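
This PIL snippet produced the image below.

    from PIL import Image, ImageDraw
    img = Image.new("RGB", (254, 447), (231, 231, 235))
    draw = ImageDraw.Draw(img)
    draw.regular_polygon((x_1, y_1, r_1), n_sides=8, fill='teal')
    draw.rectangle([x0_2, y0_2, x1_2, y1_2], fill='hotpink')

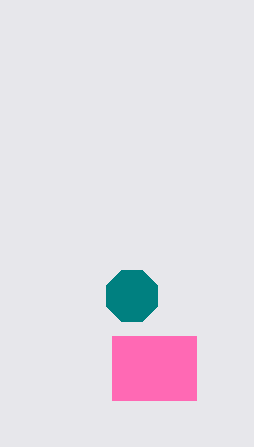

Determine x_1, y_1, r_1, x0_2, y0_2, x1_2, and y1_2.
x_1 = 132; y_1 = 296; r_1 = 28; x0_2 = 112; y0_2 = 336; x1_2 = 196; y1_2 = 400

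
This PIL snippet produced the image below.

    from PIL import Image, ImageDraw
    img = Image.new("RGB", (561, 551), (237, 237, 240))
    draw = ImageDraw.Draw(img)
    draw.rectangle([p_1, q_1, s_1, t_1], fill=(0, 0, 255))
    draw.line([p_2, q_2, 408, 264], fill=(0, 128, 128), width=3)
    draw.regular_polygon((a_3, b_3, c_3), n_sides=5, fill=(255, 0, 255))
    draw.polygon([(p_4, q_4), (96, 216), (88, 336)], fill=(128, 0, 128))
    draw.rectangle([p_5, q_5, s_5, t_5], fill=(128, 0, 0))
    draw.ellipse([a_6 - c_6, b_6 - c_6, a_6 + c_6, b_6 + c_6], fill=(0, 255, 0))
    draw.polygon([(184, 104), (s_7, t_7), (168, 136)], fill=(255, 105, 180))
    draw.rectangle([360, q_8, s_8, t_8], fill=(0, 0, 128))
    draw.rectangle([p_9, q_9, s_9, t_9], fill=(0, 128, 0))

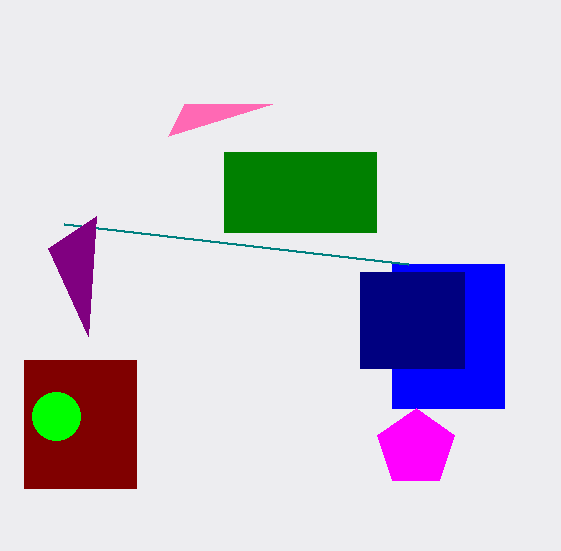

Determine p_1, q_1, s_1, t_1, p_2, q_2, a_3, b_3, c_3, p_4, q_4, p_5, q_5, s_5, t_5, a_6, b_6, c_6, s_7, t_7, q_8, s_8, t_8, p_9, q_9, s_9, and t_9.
p_1 = 392
q_1 = 264
s_1 = 504
t_1 = 408
p_2 = 64
q_2 = 224
a_3 = 416
b_3 = 448
c_3 = 40
p_4 = 48
q_4 = 248
p_5 = 24
q_5 = 360
s_5 = 136
t_5 = 488
a_6 = 56
b_6 = 416
c_6 = 24
s_7 = 272
t_7 = 104
q_8 = 272
s_8 = 464
t_8 = 368
p_9 = 224
q_9 = 152
s_9 = 376
t_9 = 232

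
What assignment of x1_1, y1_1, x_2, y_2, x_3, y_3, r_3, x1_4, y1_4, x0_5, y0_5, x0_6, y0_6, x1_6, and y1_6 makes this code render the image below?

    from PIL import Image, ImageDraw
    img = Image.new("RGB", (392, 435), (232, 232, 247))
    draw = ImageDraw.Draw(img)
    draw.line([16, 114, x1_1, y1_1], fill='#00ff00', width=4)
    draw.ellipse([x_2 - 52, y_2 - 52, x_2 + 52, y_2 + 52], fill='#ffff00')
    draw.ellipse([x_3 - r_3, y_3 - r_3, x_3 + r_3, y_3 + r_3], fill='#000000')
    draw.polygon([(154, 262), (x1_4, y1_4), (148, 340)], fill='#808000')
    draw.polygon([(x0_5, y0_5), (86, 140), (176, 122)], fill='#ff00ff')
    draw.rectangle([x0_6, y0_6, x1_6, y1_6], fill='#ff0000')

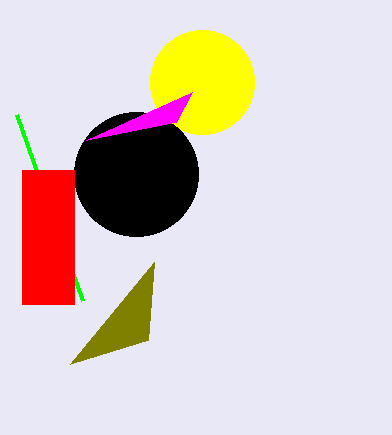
x1_1 = 82, y1_1 = 300, x_2 = 202, y_2 = 82, x_3 = 136, y_3 = 174, r_3 = 62, x1_4 = 70, y1_4 = 364, x0_5 = 192, y0_5 = 92, x0_6 = 22, y0_6 = 170, x1_6 = 74, y1_6 = 304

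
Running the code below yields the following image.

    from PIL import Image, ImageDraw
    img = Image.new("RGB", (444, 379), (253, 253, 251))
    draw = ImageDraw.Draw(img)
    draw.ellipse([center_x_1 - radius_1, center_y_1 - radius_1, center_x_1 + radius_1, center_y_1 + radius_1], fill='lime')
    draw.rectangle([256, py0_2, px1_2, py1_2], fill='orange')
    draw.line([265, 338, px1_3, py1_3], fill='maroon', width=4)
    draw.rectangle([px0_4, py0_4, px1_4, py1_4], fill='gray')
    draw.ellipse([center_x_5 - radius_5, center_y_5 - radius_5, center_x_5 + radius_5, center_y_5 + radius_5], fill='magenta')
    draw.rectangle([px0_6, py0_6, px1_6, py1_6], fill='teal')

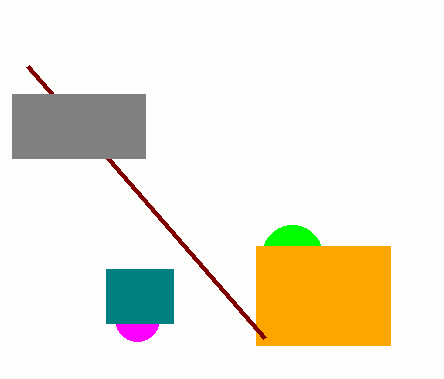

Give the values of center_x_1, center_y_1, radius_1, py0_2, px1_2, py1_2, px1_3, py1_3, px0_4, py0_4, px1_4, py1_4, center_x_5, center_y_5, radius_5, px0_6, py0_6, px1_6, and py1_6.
center_x_1 = 292, center_y_1 = 255, radius_1 = 30, py0_2 = 246, px1_2 = 390, py1_2 = 345, px1_3 = 28, py1_3 = 66, px0_4 = 12, py0_4 = 94, px1_4 = 145, py1_4 = 158, center_x_5 = 137, center_y_5 = 319, radius_5 = 22, px0_6 = 106, py0_6 = 269, px1_6 = 173, py1_6 = 323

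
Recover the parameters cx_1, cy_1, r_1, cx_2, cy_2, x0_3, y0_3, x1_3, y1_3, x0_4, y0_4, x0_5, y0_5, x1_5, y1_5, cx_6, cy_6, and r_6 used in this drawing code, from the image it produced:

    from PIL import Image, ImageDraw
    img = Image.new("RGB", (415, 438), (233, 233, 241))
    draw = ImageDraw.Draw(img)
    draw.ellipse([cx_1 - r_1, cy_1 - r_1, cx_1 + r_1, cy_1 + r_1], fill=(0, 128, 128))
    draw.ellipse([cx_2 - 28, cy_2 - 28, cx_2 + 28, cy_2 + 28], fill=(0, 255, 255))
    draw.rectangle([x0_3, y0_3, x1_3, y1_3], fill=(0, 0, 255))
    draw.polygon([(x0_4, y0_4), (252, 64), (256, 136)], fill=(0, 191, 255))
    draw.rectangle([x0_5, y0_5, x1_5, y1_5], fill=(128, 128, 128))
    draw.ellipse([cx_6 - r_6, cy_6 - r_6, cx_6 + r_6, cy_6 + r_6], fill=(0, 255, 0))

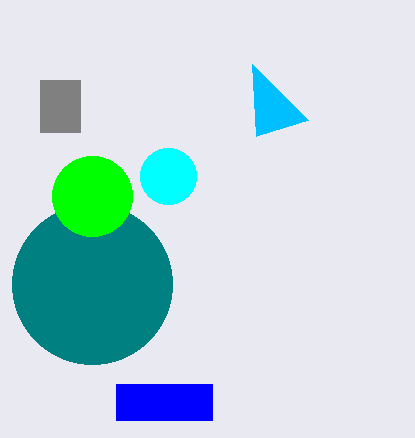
cx_1 = 92; cy_1 = 284; r_1 = 80; cx_2 = 168; cy_2 = 176; x0_3 = 116; y0_3 = 384; x1_3 = 212; y1_3 = 420; x0_4 = 308; y0_4 = 120; x0_5 = 40; y0_5 = 80; x1_5 = 80; y1_5 = 132; cx_6 = 92; cy_6 = 196; r_6 = 40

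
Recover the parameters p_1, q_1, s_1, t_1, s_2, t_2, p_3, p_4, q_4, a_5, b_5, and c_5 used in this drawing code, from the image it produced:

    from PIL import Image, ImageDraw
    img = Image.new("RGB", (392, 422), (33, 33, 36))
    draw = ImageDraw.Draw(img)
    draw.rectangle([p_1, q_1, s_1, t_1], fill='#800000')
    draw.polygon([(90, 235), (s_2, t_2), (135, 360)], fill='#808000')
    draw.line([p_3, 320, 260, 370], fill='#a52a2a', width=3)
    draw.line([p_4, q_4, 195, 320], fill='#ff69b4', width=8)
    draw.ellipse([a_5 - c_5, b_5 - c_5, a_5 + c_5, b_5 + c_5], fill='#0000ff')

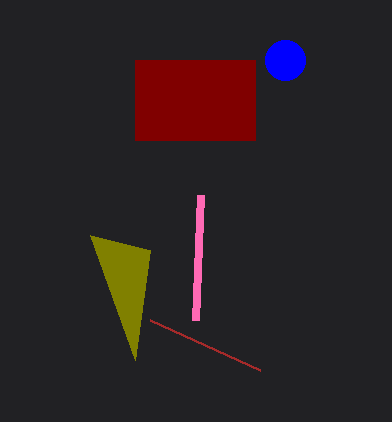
p_1 = 135
q_1 = 60
s_1 = 255
t_1 = 140
s_2 = 150
t_2 = 250
p_3 = 150
p_4 = 200
q_4 = 195
a_5 = 285
b_5 = 60
c_5 = 20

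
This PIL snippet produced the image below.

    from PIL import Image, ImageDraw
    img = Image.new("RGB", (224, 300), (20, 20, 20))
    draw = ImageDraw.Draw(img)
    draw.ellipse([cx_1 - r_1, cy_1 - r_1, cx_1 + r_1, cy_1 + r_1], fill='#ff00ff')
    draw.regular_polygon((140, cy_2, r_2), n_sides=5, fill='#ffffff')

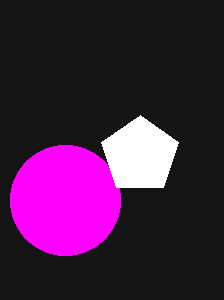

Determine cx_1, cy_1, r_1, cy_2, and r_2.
cx_1 = 65
cy_1 = 200
r_1 = 55
cy_2 = 155
r_2 = 40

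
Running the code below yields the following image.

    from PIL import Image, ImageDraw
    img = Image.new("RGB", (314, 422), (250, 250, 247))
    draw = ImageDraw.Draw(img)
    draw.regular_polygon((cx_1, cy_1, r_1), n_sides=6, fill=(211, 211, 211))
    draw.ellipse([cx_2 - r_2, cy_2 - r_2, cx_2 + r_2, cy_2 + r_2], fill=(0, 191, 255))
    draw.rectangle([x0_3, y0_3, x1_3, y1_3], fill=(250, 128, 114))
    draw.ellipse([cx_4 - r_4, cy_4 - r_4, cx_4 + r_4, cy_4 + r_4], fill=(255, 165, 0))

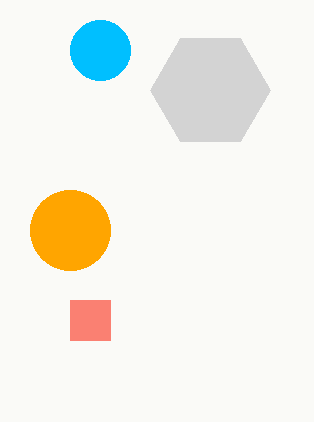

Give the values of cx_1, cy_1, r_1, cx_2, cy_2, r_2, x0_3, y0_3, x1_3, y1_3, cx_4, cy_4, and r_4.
cx_1 = 210; cy_1 = 90; r_1 = 60; cx_2 = 100; cy_2 = 50; r_2 = 30; x0_3 = 70; y0_3 = 300; x1_3 = 110; y1_3 = 340; cx_4 = 70; cy_4 = 230; r_4 = 40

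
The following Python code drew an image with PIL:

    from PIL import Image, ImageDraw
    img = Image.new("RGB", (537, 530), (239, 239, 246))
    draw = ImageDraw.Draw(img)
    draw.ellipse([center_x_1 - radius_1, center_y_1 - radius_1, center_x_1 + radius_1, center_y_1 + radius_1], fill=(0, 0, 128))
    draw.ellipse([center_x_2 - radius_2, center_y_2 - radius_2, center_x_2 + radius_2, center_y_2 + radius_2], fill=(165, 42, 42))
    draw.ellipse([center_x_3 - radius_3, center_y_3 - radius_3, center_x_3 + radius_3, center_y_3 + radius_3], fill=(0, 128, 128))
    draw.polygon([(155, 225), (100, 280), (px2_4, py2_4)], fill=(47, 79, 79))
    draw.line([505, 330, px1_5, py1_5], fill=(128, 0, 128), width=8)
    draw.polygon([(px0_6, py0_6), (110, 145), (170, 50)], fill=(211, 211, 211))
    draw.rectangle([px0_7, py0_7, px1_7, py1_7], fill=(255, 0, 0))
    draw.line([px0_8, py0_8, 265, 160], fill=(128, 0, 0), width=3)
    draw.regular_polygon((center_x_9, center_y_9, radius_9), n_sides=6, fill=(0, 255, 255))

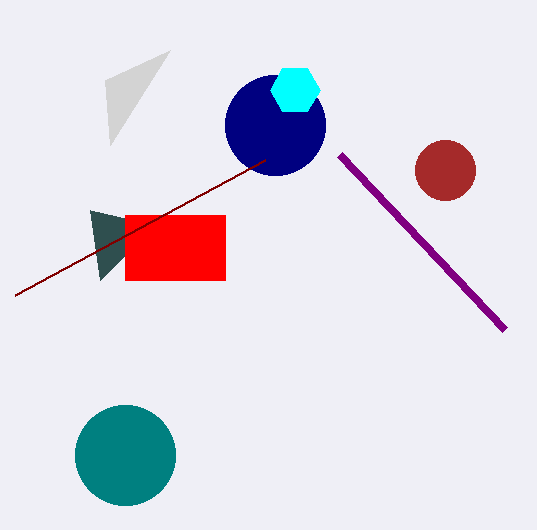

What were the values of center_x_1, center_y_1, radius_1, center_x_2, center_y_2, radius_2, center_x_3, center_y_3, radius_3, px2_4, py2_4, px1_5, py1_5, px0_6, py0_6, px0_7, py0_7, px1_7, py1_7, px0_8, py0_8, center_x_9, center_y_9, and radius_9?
center_x_1 = 275
center_y_1 = 125
radius_1 = 50
center_x_2 = 445
center_y_2 = 170
radius_2 = 30
center_x_3 = 125
center_y_3 = 455
radius_3 = 50
px2_4 = 90
py2_4 = 210
px1_5 = 340
py1_5 = 155
px0_6 = 105
py0_6 = 80
px0_7 = 125
py0_7 = 215
px1_7 = 225
py1_7 = 280
px0_8 = 15
py0_8 = 295
center_x_9 = 295
center_y_9 = 90
radius_9 = 25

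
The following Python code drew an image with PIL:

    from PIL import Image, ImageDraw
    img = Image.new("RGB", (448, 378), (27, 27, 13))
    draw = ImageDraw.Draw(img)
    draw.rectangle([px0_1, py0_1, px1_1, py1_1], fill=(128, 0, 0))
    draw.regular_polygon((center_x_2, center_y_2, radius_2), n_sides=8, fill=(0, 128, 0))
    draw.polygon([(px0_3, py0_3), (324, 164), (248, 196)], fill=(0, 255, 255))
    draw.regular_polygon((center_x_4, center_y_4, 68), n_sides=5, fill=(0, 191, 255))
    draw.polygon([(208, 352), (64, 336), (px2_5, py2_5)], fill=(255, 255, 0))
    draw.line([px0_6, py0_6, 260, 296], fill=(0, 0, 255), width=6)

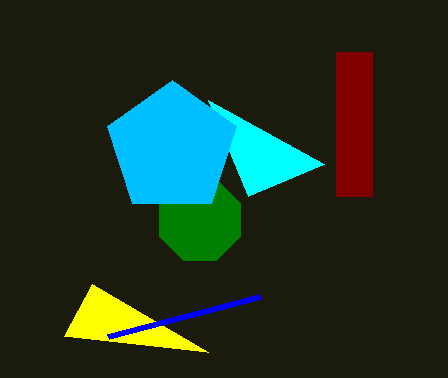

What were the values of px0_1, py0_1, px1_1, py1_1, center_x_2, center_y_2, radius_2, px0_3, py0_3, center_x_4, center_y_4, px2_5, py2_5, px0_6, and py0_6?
px0_1 = 336; py0_1 = 52; px1_1 = 372; py1_1 = 196; center_x_2 = 200; center_y_2 = 220; radius_2 = 44; px0_3 = 208; py0_3 = 100; center_x_4 = 172; center_y_4 = 148; px2_5 = 92; py2_5 = 284; px0_6 = 108; py0_6 = 336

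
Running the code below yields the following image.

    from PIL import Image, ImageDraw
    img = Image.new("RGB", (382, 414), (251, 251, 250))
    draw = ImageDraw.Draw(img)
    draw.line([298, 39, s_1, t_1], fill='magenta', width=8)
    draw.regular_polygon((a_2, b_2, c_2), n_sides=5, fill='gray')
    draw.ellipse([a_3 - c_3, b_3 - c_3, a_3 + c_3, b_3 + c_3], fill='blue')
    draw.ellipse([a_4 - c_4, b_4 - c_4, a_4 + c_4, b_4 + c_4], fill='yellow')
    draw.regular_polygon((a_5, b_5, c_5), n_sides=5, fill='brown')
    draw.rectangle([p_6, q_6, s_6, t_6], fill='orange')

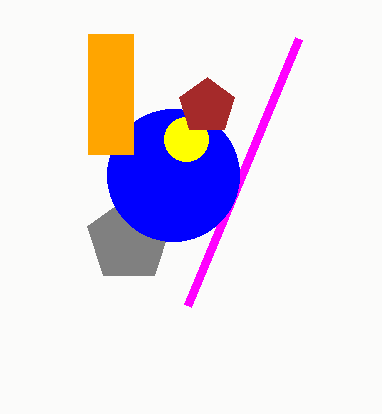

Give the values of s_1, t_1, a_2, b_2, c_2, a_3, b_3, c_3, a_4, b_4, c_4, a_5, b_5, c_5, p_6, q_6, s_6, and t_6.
s_1 = 187; t_1 = 306; a_2 = 129; b_2 = 240; c_2 = 44; a_3 = 173; b_3 = 175; c_3 = 66; a_4 = 186; b_4 = 139; c_4 = 22; a_5 = 207; b_5 = 106; c_5 = 29; p_6 = 88; q_6 = 34; s_6 = 133; t_6 = 154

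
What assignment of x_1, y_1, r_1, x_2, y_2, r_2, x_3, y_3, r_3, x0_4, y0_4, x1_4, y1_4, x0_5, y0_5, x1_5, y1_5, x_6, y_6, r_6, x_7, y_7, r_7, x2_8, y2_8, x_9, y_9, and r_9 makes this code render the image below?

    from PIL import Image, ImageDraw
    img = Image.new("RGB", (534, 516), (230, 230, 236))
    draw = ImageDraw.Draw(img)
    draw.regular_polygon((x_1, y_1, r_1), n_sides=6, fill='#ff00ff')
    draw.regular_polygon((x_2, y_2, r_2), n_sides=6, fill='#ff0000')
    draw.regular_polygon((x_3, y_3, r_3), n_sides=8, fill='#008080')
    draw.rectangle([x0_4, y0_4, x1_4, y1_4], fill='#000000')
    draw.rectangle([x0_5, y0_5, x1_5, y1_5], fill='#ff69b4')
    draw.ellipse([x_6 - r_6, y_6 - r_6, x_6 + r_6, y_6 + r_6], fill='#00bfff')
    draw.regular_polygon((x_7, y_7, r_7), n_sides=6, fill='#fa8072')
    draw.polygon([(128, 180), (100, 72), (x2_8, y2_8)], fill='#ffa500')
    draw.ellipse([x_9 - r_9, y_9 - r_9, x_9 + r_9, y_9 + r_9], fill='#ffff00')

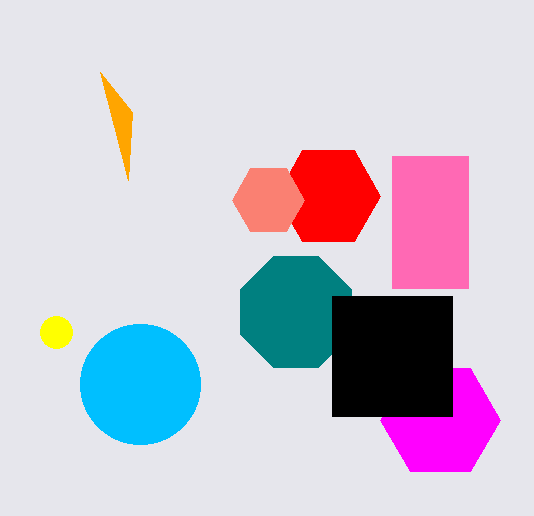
x_1 = 440; y_1 = 420; r_1 = 60; x_2 = 328; y_2 = 196; r_2 = 52; x_3 = 296; y_3 = 312; r_3 = 60; x0_4 = 332; y0_4 = 296; x1_4 = 452; y1_4 = 416; x0_5 = 392; y0_5 = 156; x1_5 = 468; y1_5 = 288; x_6 = 140; y_6 = 384; r_6 = 60; x_7 = 268; y_7 = 200; r_7 = 36; x2_8 = 132; y2_8 = 112; x_9 = 56; y_9 = 332; r_9 = 16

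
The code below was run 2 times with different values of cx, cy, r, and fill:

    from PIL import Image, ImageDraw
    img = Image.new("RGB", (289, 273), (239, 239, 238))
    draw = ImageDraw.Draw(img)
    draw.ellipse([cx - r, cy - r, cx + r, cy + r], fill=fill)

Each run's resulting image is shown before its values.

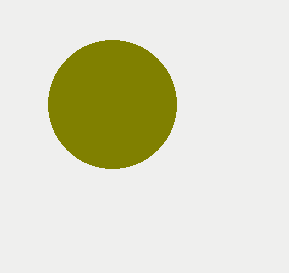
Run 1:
cx = 112, cy = 104, r = 64, fill = 'olive'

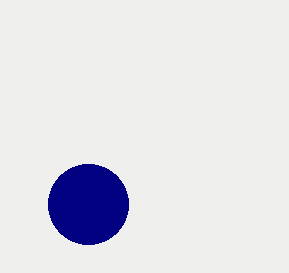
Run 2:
cx = 88, cy = 204, r = 40, fill = 'navy'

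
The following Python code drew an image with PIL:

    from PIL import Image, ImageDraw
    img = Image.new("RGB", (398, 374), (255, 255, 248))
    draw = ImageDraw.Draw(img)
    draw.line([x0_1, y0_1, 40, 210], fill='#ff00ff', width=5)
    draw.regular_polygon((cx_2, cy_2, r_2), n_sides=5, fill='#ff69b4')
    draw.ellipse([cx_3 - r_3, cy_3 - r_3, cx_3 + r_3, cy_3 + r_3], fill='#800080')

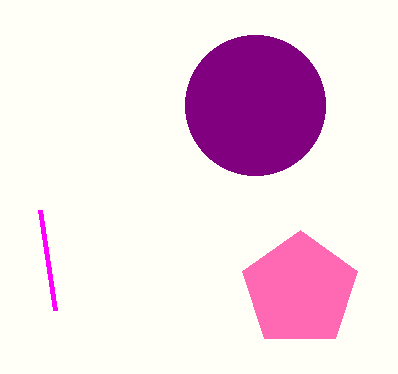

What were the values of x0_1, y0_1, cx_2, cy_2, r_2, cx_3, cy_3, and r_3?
x0_1 = 55, y0_1 = 310, cx_2 = 300, cy_2 = 290, r_2 = 60, cx_3 = 255, cy_3 = 105, r_3 = 70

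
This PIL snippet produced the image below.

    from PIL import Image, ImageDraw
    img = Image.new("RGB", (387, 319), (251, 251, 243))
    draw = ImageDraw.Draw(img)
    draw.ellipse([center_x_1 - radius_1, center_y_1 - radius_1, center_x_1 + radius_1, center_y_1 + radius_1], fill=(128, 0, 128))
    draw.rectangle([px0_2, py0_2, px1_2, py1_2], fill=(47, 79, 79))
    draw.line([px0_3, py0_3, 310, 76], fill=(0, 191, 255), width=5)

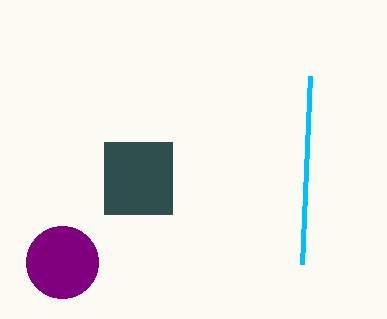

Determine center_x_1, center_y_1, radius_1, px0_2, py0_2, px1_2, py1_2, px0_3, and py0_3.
center_x_1 = 62; center_y_1 = 262; radius_1 = 36; px0_2 = 104; py0_2 = 142; px1_2 = 172; py1_2 = 214; px0_3 = 302; py0_3 = 264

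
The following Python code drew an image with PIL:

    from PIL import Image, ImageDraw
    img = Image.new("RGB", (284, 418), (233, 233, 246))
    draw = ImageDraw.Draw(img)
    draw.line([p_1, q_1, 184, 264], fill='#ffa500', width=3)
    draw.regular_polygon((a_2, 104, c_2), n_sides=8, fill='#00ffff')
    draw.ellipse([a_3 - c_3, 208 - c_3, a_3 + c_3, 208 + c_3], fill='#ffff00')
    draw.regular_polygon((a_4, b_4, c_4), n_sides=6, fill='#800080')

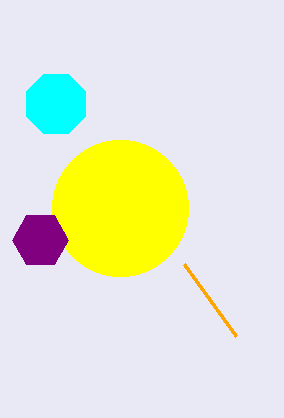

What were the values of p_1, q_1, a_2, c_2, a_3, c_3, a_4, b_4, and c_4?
p_1 = 236; q_1 = 336; a_2 = 56; c_2 = 32; a_3 = 120; c_3 = 68; a_4 = 40; b_4 = 240; c_4 = 28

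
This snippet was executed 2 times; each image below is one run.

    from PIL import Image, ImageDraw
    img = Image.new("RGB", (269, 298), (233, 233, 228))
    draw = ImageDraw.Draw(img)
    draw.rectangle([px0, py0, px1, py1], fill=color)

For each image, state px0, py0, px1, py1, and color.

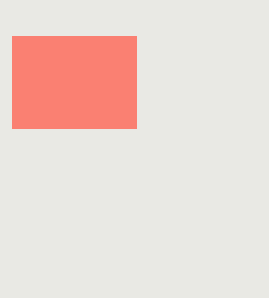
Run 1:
px0 = 12; py0 = 36; px1 = 136; py1 = 128; color = 'salmon'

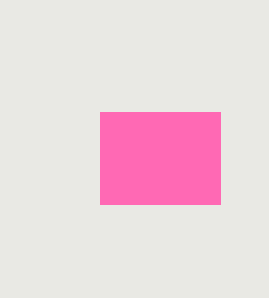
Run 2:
px0 = 100; py0 = 112; px1 = 220; py1 = 204; color = 'hotpink'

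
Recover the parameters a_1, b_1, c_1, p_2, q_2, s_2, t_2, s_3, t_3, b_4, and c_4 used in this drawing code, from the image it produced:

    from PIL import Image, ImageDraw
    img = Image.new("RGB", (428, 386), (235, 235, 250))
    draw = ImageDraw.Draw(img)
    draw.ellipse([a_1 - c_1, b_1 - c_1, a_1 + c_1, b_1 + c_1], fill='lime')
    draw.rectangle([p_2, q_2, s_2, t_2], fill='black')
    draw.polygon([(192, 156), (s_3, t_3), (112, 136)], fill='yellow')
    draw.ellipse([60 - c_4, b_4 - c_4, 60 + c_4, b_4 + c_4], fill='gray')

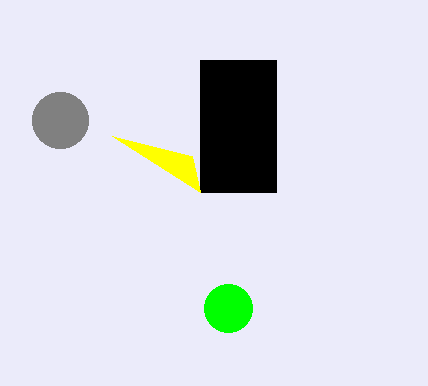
a_1 = 228; b_1 = 308; c_1 = 24; p_2 = 200; q_2 = 60; s_2 = 276; t_2 = 192; s_3 = 200; t_3 = 192; b_4 = 120; c_4 = 28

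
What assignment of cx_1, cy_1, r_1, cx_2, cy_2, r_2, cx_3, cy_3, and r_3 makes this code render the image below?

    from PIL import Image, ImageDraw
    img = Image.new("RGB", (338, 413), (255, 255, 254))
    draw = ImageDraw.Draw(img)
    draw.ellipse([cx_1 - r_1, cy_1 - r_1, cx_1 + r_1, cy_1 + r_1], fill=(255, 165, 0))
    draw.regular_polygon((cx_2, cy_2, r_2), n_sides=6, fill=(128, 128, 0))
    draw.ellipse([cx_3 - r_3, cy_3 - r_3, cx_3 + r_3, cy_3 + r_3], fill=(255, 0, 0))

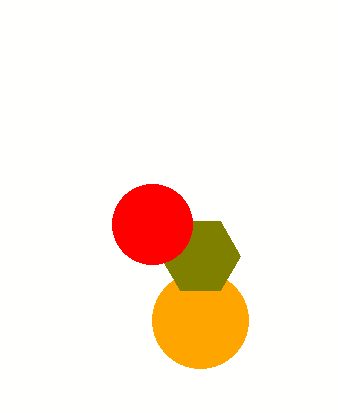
cx_1 = 200; cy_1 = 320; r_1 = 48; cx_2 = 200; cy_2 = 256; r_2 = 40; cx_3 = 152; cy_3 = 224; r_3 = 40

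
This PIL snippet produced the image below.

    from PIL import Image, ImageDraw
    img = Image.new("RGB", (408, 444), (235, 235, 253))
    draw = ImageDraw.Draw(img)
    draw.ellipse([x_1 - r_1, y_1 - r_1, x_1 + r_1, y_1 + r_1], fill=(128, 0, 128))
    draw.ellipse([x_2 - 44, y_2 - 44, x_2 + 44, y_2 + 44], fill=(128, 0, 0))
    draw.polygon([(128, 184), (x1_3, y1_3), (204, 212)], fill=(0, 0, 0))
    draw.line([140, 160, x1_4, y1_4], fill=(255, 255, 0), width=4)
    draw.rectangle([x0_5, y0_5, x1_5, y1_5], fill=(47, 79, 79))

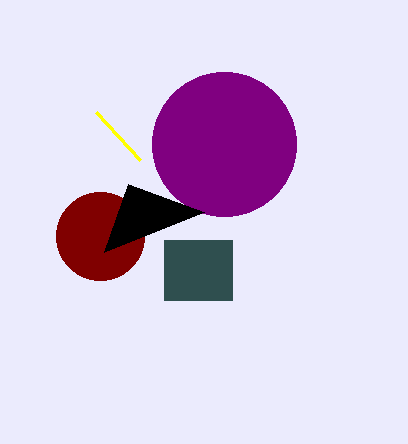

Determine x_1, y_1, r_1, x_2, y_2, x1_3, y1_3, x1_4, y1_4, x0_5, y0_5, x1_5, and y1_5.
x_1 = 224, y_1 = 144, r_1 = 72, x_2 = 100, y_2 = 236, x1_3 = 104, y1_3 = 252, x1_4 = 96, y1_4 = 112, x0_5 = 164, y0_5 = 240, x1_5 = 232, y1_5 = 300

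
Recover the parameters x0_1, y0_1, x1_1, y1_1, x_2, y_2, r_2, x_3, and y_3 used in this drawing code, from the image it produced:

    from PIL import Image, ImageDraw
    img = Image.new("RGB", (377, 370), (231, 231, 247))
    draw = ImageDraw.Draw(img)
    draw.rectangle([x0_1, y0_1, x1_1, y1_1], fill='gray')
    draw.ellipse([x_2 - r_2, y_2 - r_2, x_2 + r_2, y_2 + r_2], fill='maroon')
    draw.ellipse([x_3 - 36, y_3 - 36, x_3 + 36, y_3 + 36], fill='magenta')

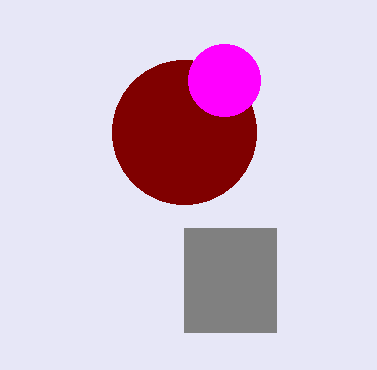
x0_1 = 184, y0_1 = 228, x1_1 = 276, y1_1 = 332, x_2 = 184, y_2 = 132, r_2 = 72, x_3 = 224, y_3 = 80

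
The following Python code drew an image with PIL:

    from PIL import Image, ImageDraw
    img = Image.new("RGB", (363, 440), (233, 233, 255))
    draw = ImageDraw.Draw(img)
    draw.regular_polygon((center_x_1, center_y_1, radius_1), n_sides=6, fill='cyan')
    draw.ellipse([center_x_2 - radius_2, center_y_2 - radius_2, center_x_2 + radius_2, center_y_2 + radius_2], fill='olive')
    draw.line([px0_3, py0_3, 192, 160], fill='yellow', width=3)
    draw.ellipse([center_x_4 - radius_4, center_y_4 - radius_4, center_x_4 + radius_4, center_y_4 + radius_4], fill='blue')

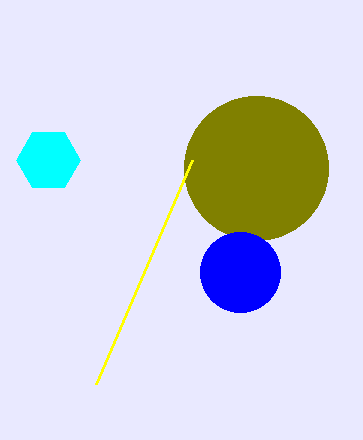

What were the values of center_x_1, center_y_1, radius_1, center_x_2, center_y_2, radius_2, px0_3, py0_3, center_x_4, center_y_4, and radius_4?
center_x_1 = 48, center_y_1 = 160, radius_1 = 32, center_x_2 = 256, center_y_2 = 168, radius_2 = 72, px0_3 = 96, py0_3 = 384, center_x_4 = 240, center_y_4 = 272, radius_4 = 40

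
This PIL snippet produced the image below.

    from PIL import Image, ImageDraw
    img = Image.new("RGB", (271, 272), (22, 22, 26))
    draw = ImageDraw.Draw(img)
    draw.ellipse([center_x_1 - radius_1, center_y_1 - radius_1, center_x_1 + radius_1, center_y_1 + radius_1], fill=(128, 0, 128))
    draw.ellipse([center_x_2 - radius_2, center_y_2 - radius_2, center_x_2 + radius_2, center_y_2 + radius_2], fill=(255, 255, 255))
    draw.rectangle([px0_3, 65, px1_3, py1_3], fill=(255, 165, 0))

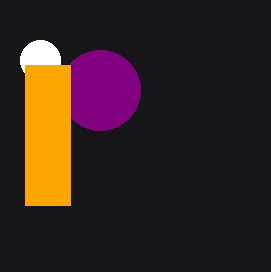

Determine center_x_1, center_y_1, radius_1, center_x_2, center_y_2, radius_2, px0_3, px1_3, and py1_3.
center_x_1 = 100; center_y_1 = 90; radius_1 = 40; center_x_2 = 40; center_y_2 = 60; radius_2 = 20; px0_3 = 25; px1_3 = 70; py1_3 = 205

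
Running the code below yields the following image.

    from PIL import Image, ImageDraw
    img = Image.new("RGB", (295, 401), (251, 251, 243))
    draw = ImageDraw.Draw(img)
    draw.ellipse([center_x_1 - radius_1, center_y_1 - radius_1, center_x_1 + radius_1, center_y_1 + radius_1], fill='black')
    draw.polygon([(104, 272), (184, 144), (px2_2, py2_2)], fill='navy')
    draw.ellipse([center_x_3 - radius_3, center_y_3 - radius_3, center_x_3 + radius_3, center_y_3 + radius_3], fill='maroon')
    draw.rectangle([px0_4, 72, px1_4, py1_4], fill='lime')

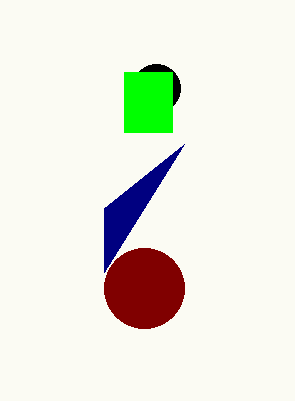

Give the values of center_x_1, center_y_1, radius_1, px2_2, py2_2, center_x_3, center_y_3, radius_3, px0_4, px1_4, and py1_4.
center_x_1 = 156; center_y_1 = 88; radius_1 = 24; px2_2 = 104; py2_2 = 208; center_x_3 = 144; center_y_3 = 288; radius_3 = 40; px0_4 = 124; px1_4 = 172; py1_4 = 132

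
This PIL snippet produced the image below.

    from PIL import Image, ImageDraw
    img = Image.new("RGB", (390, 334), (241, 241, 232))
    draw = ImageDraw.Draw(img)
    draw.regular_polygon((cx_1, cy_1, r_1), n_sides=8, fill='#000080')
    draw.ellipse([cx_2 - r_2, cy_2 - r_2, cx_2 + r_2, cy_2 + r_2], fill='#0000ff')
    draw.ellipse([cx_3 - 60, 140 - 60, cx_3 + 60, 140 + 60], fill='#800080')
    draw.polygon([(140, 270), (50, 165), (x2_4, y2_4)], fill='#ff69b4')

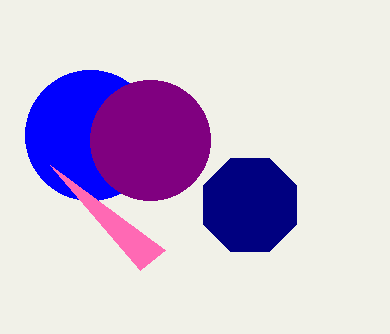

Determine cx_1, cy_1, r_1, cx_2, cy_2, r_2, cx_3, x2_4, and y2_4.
cx_1 = 250, cy_1 = 205, r_1 = 50, cx_2 = 90, cy_2 = 135, r_2 = 65, cx_3 = 150, x2_4 = 165, y2_4 = 250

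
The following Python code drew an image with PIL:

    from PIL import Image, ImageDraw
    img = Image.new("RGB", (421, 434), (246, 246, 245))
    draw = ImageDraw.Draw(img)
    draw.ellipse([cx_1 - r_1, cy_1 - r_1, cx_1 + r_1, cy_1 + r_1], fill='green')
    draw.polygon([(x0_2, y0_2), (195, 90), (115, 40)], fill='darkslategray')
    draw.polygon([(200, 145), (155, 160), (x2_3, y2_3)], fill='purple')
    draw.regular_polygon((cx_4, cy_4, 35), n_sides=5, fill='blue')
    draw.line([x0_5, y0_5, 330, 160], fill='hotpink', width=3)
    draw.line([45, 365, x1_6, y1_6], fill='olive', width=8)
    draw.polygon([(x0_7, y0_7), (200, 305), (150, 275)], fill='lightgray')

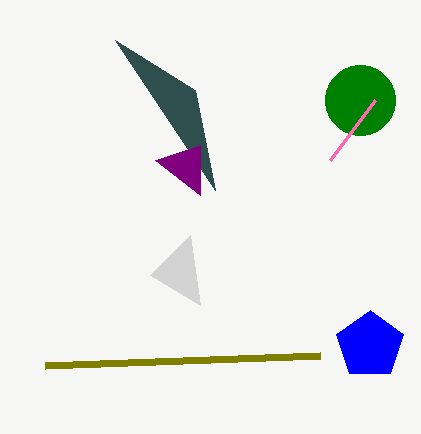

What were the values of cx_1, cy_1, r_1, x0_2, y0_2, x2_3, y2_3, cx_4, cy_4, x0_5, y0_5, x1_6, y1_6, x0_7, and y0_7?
cx_1 = 360; cy_1 = 100; r_1 = 35; x0_2 = 215; y0_2 = 190; x2_3 = 200; y2_3 = 195; cx_4 = 370; cy_4 = 345; x0_5 = 375; y0_5 = 100; x1_6 = 320; y1_6 = 355; x0_7 = 190; y0_7 = 235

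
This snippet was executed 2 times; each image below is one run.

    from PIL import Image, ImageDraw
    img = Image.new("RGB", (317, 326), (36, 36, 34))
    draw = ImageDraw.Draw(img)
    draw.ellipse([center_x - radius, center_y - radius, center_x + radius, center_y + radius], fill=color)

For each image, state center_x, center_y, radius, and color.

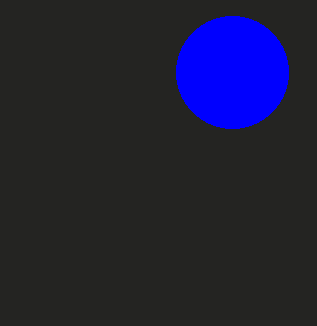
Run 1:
center_x = 232, center_y = 72, radius = 56, color = 'blue'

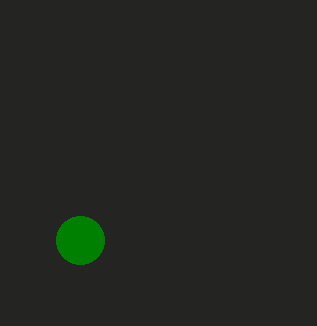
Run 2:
center_x = 80; center_y = 240; radius = 24; color = 'green'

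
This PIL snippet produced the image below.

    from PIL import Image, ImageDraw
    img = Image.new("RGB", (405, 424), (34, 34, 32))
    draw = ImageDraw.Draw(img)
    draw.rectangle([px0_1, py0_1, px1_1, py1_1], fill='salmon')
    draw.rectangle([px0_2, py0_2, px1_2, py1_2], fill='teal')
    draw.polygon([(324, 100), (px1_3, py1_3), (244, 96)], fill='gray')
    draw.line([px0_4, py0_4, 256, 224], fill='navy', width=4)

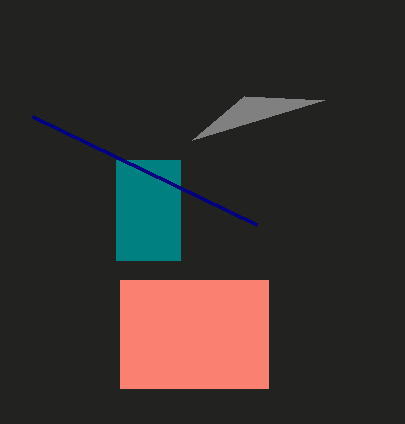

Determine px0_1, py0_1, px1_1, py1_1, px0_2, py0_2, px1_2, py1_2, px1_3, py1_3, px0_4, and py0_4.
px0_1 = 120
py0_1 = 280
px1_1 = 268
py1_1 = 388
px0_2 = 116
py0_2 = 160
px1_2 = 180
py1_2 = 260
px1_3 = 192
py1_3 = 140
px0_4 = 32
py0_4 = 116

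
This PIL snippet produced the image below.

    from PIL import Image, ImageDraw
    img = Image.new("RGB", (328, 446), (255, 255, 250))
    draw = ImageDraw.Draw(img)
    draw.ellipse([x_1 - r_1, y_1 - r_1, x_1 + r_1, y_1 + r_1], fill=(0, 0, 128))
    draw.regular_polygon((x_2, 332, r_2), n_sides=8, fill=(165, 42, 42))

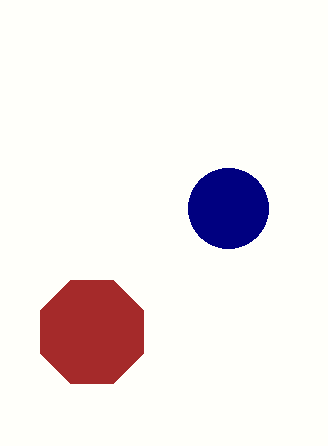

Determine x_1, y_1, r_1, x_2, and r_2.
x_1 = 228, y_1 = 208, r_1 = 40, x_2 = 92, r_2 = 56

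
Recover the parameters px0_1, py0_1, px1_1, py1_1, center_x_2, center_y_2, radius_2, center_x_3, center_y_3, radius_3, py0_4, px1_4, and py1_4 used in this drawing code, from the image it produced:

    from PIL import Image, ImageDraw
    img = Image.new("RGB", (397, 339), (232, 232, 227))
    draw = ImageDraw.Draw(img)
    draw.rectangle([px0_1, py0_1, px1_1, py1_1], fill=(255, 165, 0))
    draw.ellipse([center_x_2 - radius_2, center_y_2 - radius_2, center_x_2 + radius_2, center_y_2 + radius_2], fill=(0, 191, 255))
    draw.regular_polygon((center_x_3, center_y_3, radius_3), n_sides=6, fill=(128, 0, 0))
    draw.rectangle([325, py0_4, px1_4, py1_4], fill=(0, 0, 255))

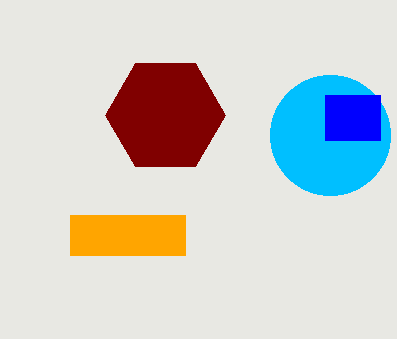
px0_1 = 70, py0_1 = 215, px1_1 = 185, py1_1 = 255, center_x_2 = 330, center_y_2 = 135, radius_2 = 60, center_x_3 = 165, center_y_3 = 115, radius_3 = 60, py0_4 = 95, px1_4 = 380, py1_4 = 140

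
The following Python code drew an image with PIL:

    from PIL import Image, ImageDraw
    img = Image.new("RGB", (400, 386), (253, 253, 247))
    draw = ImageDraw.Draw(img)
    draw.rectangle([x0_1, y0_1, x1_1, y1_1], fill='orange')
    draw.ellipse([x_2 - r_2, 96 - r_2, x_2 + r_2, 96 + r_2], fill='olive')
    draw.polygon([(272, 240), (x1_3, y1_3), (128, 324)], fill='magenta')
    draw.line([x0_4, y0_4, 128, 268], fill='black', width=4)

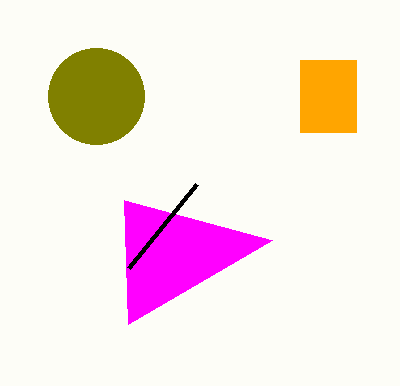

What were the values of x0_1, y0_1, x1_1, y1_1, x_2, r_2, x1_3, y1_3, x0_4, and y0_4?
x0_1 = 300, y0_1 = 60, x1_1 = 356, y1_1 = 132, x_2 = 96, r_2 = 48, x1_3 = 124, y1_3 = 200, x0_4 = 196, y0_4 = 184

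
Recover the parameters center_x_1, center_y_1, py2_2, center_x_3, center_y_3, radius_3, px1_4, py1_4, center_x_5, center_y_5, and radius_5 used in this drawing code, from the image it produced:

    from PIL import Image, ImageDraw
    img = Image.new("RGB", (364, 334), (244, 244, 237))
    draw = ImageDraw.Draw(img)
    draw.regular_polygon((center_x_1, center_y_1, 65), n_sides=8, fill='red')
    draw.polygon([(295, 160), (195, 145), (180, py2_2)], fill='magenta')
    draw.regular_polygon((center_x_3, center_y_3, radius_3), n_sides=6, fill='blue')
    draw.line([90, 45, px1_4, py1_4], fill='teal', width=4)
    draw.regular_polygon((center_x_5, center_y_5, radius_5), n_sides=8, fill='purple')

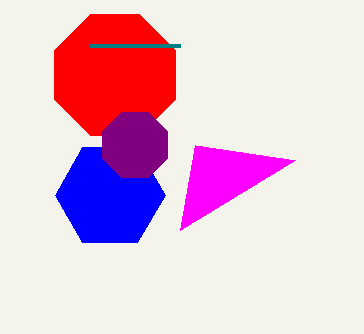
center_x_1 = 115
center_y_1 = 75
py2_2 = 230
center_x_3 = 110
center_y_3 = 195
radius_3 = 55
px1_4 = 180
py1_4 = 45
center_x_5 = 135
center_y_5 = 145
radius_5 = 35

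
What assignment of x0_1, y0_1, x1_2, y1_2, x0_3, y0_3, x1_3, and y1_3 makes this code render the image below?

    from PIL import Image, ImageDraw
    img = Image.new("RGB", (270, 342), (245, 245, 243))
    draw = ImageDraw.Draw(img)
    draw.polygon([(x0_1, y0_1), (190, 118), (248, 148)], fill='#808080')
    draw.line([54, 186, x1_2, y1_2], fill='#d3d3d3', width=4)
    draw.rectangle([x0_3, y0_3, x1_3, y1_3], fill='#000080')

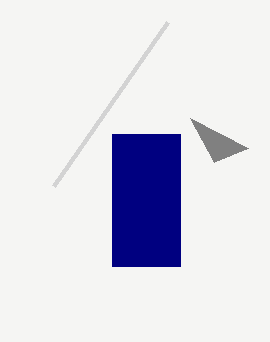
x0_1 = 214; y0_1 = 162; x1_2 = 168; y1_2 = 22; x0_3 = 112; y0_3 = 134; x1_3 = 180; y1_3 = 266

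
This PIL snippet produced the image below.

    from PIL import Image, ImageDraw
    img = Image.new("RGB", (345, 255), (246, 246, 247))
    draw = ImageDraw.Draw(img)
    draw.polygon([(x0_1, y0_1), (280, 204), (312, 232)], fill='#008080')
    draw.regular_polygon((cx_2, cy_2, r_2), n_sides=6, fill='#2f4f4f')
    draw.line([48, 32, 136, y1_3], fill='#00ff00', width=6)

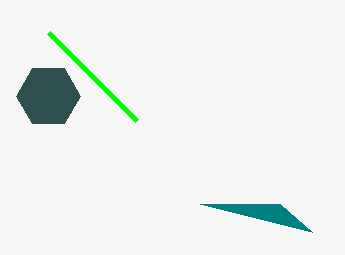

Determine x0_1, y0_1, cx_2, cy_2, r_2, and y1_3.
x0_1 = 200, y0_1 = 204, cx_2 = 48, cy_2 = 96, r_2 = 32, y1_3 = 120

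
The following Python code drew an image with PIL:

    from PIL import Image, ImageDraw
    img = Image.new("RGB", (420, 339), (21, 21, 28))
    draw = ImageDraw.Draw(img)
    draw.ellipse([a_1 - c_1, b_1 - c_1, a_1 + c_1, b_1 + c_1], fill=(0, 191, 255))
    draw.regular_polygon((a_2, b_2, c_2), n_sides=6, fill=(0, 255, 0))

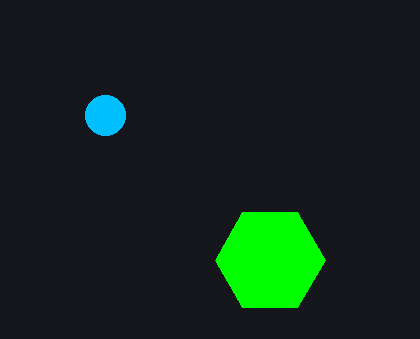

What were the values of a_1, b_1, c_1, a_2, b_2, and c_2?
a_1 = 105
b_1 = 115
c_1 = 20
a_2 = 270
b_2 = 260
c_2 = 55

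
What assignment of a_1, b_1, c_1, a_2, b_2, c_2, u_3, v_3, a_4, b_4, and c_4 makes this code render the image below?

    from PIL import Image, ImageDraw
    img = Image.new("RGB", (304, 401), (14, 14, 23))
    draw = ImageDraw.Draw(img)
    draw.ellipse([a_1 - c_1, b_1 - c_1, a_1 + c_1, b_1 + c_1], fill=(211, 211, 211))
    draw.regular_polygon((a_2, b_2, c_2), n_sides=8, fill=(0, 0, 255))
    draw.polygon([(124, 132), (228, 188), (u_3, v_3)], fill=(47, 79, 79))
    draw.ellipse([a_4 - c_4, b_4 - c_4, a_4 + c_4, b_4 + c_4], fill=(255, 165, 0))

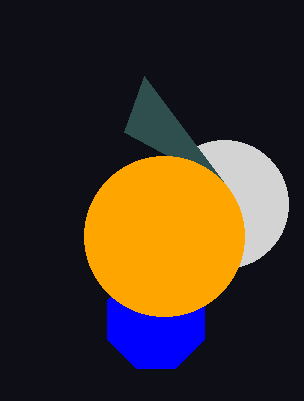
a_1 = 224; b_1 = 204; c_1 = 64; a_2 = 156; b_2 = 320; c_2 = 52; u_3 = 144; v_3 = 76; a_4 = 164; b_4 = 236; c_4 = 80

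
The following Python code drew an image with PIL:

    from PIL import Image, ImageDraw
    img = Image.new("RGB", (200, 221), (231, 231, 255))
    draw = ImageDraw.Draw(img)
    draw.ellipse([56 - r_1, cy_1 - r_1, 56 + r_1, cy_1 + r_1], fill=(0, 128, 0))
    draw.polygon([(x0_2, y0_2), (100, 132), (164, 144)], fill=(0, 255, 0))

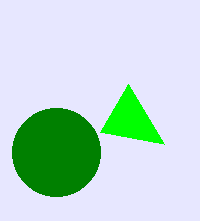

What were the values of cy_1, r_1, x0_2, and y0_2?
cy_1 = 152, r_1 = 44, x0_2 = 128, y0_2 = 84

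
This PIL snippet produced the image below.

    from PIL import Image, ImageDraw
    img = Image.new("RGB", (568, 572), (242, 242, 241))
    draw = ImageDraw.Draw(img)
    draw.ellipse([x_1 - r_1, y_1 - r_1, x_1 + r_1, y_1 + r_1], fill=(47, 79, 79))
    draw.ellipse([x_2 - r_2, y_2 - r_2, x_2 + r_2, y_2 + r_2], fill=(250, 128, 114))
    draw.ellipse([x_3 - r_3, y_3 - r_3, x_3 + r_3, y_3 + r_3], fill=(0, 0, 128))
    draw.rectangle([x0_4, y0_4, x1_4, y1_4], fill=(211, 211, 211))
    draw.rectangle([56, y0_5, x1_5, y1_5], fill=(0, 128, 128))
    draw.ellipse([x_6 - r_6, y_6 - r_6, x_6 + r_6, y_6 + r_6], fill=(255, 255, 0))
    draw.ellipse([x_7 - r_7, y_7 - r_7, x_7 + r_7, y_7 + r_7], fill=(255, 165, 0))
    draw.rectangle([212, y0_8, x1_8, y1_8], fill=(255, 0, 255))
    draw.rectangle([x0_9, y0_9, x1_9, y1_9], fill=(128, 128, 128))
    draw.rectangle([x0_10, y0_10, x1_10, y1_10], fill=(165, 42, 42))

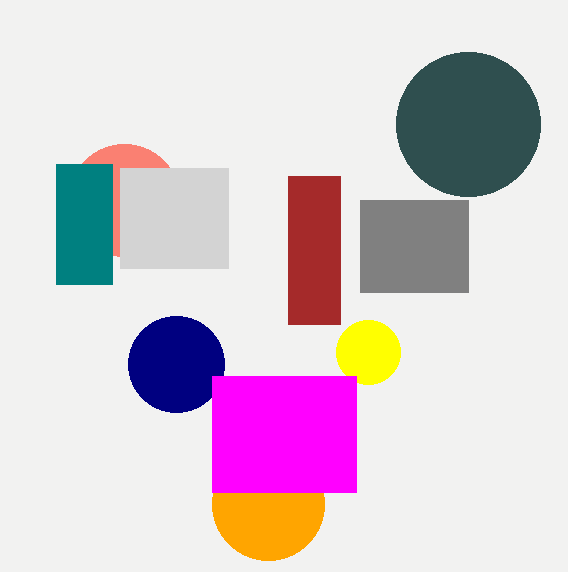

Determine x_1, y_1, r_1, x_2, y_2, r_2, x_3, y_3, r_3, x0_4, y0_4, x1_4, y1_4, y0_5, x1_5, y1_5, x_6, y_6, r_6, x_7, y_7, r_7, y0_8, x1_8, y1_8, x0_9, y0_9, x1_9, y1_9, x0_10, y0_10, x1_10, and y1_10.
x_1 = 468, y_1 = 124, r_1 = 72, x_2 = 124, y_2 = 200, r_2 = 56, x_3 = 176, y_3 = 364, r_3 = 48, x0_4 = 120, y0_4 = 168, x1_4 = 228, y1_4 = 268, y0_5 = 164, x1_5 = 112, y1_5 = 284, x_6 = 368, y_6 = 352, r_6 = 32, x_7 = 268, y_7 = 504, r_7 = 56, y0_8 = 376, x1_8 = 356, y1_8 = 492, x0_9 = 360, y0_9 = 200, x1_9 = 468, y1_9 = 292, x0_10 = 288, y0_10 = 176, x1_10 = 340, y1_10 = 324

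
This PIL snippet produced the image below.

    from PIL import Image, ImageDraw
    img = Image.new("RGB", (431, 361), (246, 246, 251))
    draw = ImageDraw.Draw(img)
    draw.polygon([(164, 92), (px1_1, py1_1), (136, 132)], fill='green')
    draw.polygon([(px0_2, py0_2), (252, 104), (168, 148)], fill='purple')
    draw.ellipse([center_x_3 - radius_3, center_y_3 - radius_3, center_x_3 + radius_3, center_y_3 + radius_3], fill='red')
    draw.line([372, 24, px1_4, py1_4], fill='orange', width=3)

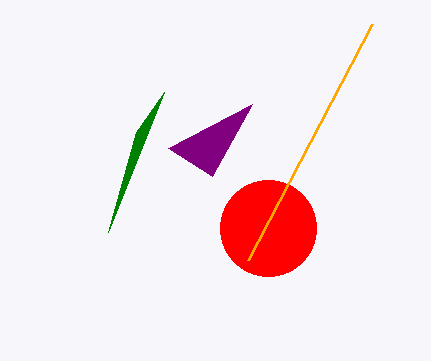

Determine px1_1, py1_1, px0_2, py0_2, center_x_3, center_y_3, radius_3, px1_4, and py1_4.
px1_1 = 108; py1_1 = 232; px0_2 = 212; py0_2 = 176; center_x_3 = 268; center_y_3 = 228; radius_3 = 48; px1_4 = 248; py1_4 = 260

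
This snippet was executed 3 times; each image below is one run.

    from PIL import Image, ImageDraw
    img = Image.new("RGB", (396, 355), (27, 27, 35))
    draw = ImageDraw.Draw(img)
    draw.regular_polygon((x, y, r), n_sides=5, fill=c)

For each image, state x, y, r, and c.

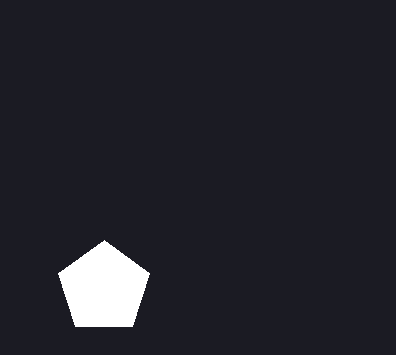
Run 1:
x = 104, y = 288, r = 48, c = 'white'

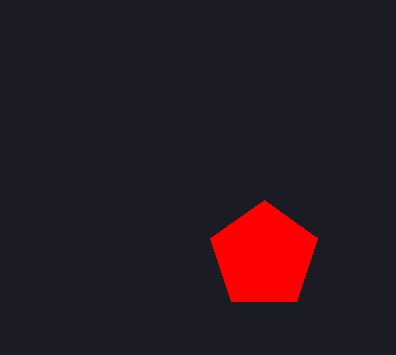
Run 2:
x = 264
y = 256
r = 56
c = 'red'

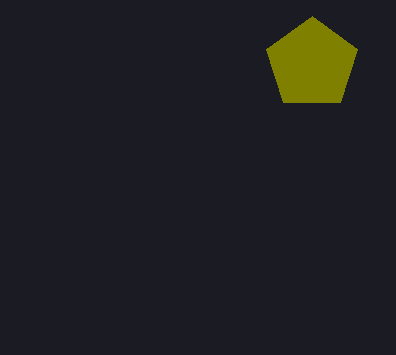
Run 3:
x = 312; y = 64; r = 48; c = 'olive'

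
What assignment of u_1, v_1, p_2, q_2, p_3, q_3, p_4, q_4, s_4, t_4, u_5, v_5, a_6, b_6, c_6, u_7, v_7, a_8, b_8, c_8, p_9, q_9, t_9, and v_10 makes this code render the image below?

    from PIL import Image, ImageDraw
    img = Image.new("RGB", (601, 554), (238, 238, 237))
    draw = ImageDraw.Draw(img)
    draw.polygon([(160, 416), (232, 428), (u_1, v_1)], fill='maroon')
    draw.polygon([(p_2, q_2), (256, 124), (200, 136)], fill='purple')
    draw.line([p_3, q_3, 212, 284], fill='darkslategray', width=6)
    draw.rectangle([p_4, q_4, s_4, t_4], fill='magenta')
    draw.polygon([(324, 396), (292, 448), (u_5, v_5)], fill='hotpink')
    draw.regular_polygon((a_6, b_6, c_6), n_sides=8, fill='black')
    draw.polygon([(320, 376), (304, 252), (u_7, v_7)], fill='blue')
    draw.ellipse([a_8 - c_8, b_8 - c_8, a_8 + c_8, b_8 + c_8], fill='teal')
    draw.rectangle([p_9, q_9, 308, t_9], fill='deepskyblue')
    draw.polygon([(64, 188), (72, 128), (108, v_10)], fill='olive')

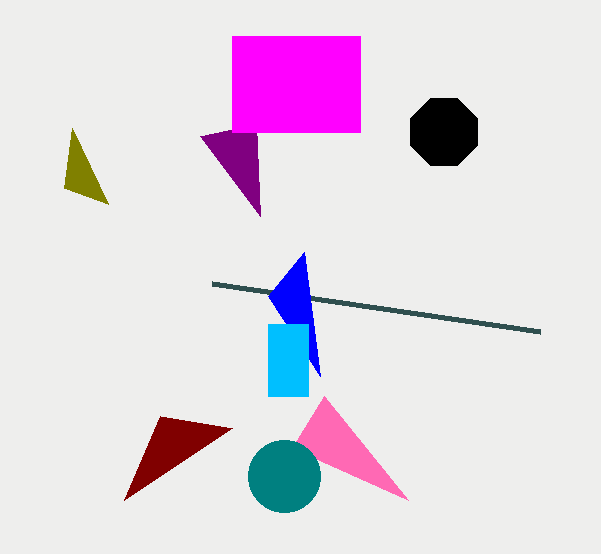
u_1 = 124; v_1 = 500; p_2 = 260; q_2 = 216; p_3 = 540; q_3 = 332; p_4 = 232; q_4 = 36; s_4 = 360; t_4 = 132; u_5 = 408; v_5 = 500; a_6 = 444; b_6 = 132; c_6 = 36; u_7 = 268; v_7 = 296; a_8 = 284; b_8 = 476; c_8 = 36; p_9 = 268; q_9 = 324; t_9 = 396; v_10 = 204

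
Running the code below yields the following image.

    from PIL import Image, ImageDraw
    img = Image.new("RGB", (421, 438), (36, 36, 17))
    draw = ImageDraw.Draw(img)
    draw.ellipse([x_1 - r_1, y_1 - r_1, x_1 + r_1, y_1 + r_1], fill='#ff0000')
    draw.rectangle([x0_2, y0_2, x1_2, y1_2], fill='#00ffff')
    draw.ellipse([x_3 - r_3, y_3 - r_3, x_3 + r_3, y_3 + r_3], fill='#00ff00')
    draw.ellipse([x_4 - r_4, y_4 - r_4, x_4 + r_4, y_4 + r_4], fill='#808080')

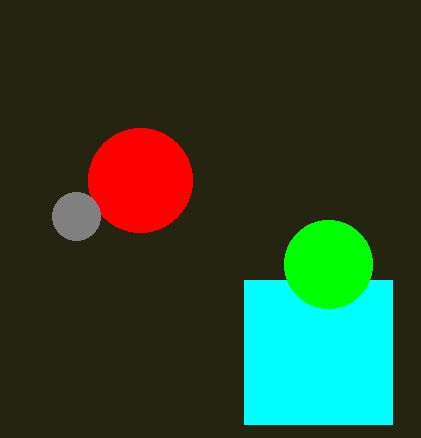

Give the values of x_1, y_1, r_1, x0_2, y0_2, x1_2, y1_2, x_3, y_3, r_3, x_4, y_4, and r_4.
x_1 = 140, y_1 = 180, r_1 = 52, x0_2 = 244, y0_2 = 280, x1_2 = 392, y1_2 = 424, x_3 = 328, y_3 = 264, r_3 = 44, x_4 = 76, y_4 = 216, r_4 = 24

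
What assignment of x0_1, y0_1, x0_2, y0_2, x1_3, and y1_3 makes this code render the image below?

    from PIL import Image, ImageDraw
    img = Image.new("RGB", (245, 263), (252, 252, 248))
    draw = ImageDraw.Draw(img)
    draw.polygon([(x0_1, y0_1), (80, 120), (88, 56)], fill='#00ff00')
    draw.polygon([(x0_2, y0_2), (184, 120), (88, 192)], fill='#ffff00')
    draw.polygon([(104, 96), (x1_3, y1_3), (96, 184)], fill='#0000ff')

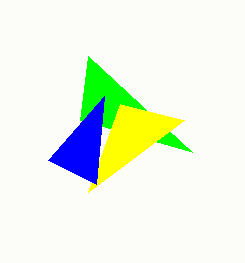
x0_1 = 192, y0_1 = 152, x0_2 = 120, y0_2 = 104, x1_3 = 48, y1_3 = 160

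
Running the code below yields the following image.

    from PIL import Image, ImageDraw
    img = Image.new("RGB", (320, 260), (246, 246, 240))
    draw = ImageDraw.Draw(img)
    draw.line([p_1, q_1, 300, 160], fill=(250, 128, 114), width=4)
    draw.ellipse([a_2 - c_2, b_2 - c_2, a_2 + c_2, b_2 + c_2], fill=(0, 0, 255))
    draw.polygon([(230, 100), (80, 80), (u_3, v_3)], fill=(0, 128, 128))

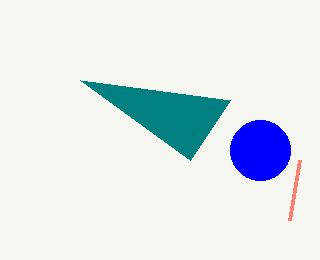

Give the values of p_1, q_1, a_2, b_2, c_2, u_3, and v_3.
p_1 = 290, q_1 = 220, a_2 = 260, b_2 = 150, c_2 = 30, u_3 = 190, v_3 = 160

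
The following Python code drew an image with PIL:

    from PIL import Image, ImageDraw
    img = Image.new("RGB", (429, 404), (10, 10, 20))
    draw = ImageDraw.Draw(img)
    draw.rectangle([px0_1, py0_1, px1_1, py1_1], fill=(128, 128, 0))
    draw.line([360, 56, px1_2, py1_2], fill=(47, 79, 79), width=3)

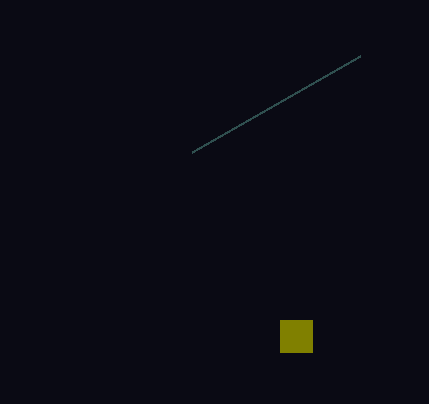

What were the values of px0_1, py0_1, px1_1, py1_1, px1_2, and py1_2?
px0_1 = 280; py0_1 = 320; px1_1 = 312; py1_1 = 352; px1_2 = 192; py1_2 = 152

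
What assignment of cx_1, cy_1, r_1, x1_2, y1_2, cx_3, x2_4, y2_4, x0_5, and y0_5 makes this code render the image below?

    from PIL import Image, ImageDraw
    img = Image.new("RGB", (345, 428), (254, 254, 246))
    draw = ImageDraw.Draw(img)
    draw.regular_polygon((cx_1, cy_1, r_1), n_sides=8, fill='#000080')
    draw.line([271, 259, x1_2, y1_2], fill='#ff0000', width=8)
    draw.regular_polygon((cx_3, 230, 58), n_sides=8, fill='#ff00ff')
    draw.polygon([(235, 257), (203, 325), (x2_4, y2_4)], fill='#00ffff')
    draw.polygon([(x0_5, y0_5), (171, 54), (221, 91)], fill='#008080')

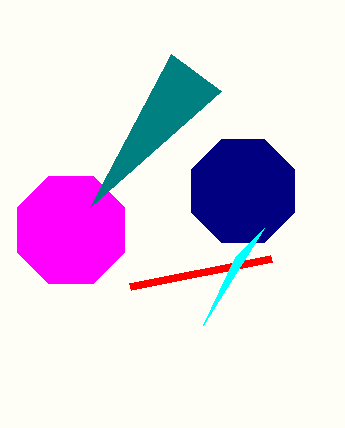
cx_1 = 243; cy_1 = 191; r_1 = 56; x1_2 = 130; y1_2 = 287; cx_3 = 71; x2_4 = 264; y2_4 = 228; x0_5 = 90; y0_5 = 207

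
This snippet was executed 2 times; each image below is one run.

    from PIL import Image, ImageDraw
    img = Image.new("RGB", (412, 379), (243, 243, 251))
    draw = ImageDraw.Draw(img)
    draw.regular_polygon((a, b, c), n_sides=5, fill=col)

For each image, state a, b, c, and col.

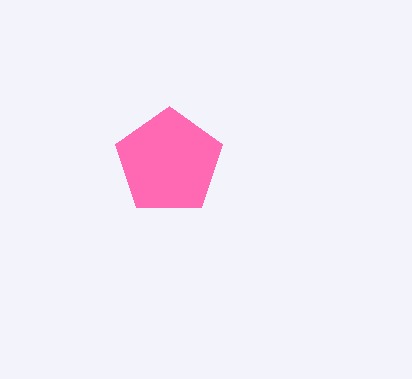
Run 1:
a = 169; b = 162; c = 56; col = 'hotpink'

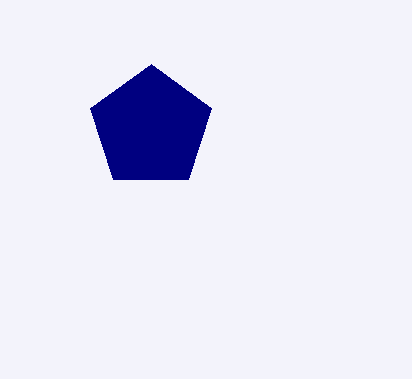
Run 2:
a = 151, b = 128, c = 64, col = 'navy'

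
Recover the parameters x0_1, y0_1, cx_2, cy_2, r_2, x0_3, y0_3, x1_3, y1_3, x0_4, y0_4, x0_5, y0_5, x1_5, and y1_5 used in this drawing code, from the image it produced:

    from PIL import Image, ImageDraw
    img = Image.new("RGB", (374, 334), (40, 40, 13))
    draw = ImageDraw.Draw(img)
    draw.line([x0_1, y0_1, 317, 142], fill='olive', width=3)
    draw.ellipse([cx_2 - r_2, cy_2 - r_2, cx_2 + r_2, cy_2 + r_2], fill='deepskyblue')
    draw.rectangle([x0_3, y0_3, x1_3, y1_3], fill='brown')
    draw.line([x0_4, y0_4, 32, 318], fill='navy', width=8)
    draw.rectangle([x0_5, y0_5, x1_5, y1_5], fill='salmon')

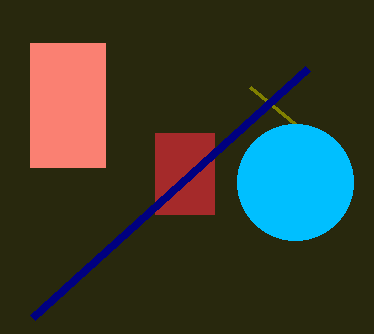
x0_1 = 250
y0_1 = 87
cx_2 = 295
cy_2 = 182
r_2 = 58
x0_3 = 155
y0_3 = 133
x1_3 = 214
y1_3 = 214
x0_4 = 307
y0_4 = 69
x0_5 = 30
y0_5 = 43
x1_5 = 105
y1_5 = 167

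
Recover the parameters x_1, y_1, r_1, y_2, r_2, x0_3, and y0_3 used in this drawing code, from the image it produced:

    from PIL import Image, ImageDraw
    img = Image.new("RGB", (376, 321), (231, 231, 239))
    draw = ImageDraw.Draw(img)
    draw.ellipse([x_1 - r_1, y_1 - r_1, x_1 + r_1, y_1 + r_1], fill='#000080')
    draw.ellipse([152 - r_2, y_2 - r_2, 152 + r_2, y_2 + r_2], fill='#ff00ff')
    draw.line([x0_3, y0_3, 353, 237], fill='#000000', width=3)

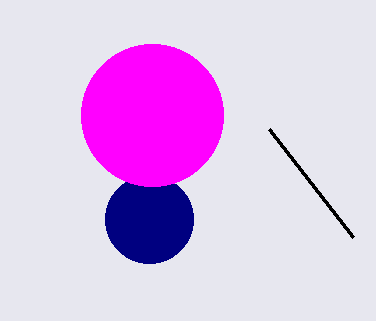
x_1 = 149
y_1 = 219
r_1 = 44
y_2 = 115
r_2 = 71
x0_3 = 269
y0_3 = 129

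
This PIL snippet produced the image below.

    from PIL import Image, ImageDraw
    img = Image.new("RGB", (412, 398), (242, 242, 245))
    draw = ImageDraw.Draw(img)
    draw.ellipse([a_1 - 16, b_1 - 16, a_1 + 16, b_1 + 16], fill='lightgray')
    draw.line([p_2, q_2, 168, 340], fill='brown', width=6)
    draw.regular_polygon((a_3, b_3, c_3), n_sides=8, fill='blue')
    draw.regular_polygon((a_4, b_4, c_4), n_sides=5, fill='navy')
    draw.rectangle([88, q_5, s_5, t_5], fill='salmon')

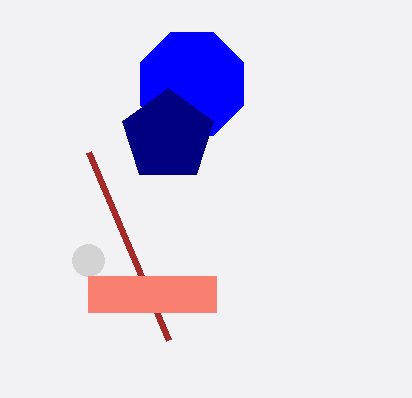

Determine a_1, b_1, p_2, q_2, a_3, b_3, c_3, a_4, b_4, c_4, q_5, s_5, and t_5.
a_1 = 88; b_1 = 260; p_2 = 88; q_2 = 152; a_3 = 192; b_3 = 84; c_3 = 56; a_4 = 168; b_4 = 136; c_4 = 48; q_5 = 276; s_5 = 216; t_5 = 312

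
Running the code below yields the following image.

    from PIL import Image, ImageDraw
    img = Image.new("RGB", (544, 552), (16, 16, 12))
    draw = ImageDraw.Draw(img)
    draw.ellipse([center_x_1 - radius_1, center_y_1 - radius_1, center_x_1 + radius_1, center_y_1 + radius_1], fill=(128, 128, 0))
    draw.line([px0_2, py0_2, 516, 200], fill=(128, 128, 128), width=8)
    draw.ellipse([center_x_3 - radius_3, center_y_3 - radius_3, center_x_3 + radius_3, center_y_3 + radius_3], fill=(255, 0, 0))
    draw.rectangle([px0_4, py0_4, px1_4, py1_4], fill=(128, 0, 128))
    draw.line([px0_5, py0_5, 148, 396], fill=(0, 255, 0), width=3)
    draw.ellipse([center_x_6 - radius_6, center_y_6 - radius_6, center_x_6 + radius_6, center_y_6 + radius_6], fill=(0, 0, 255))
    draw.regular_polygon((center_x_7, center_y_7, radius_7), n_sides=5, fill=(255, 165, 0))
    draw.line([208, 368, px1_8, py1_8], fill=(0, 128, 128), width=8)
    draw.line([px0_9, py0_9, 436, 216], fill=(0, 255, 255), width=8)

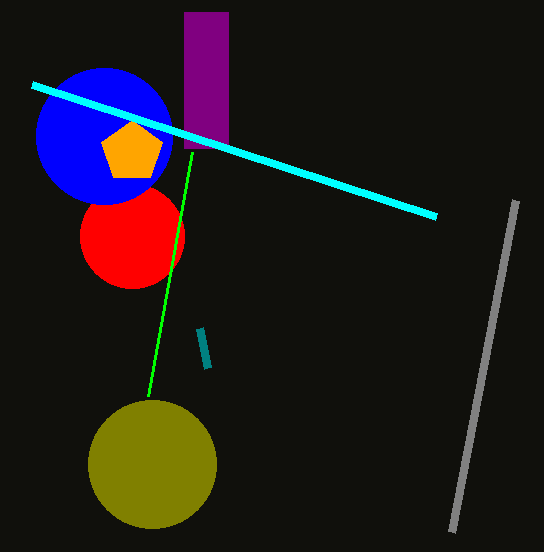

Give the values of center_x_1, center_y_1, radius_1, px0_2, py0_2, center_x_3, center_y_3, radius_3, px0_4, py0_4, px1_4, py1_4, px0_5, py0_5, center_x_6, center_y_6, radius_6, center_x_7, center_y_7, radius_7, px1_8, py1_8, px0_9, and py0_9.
center_x_1 = 152, center_y_1 = 464, radius_1 = 64, px0_2 = 452, py0_2 = 532, center_x_3 = 132, center_y_3 = 236, radius_3 = 52, px0_4 = 184, py0_4 = 12, px1_4 = 228, py1_4 = 148, px0_5 = 192, py0_5 = 152, center_x_6 = 104, center_y_6 = 136, radius_6 = 68, center_x_7 = 132, center_y_7 = 152, radius_7 = 32, px1_8 = 200, py1_8 = 328, px0_9 = 32, py0_9 = 84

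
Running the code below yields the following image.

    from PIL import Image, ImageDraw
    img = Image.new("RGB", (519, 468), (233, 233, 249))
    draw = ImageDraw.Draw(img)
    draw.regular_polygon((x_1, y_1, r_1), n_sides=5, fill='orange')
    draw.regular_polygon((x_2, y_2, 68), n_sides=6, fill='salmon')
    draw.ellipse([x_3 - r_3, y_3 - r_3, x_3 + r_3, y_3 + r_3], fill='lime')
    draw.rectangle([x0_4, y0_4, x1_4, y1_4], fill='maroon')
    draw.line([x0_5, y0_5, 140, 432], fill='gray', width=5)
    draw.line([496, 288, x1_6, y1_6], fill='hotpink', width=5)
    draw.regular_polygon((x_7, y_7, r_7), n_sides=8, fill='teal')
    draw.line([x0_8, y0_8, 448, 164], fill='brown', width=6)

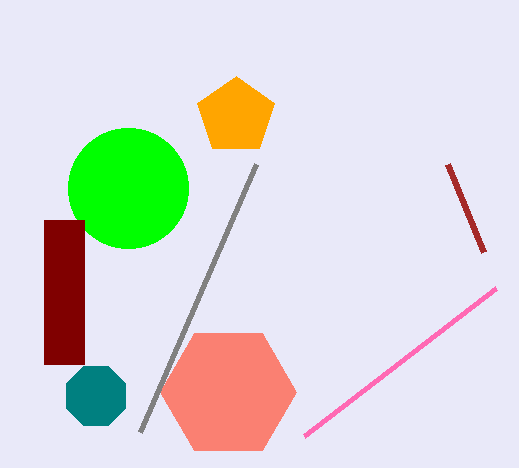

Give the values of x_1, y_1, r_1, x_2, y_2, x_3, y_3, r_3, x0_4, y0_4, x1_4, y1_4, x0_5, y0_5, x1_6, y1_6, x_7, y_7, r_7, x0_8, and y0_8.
x_1 = 236, y_1 = 116, r_1 = 40, x_2 = 228, y_2 = 392, x_3 = 128, y_3 = 188, r_3 = 60, x0_4 = 44, y0_4 = 220, x1_4 = 84, y1_4 = 364, x0_5 = 256, y0_5 = 164, x1_6 = 304, y1_6 = 436, x_7 = 96, y_7 = 396, r_7 = 32, x0_8 = 484, y0_8 = 252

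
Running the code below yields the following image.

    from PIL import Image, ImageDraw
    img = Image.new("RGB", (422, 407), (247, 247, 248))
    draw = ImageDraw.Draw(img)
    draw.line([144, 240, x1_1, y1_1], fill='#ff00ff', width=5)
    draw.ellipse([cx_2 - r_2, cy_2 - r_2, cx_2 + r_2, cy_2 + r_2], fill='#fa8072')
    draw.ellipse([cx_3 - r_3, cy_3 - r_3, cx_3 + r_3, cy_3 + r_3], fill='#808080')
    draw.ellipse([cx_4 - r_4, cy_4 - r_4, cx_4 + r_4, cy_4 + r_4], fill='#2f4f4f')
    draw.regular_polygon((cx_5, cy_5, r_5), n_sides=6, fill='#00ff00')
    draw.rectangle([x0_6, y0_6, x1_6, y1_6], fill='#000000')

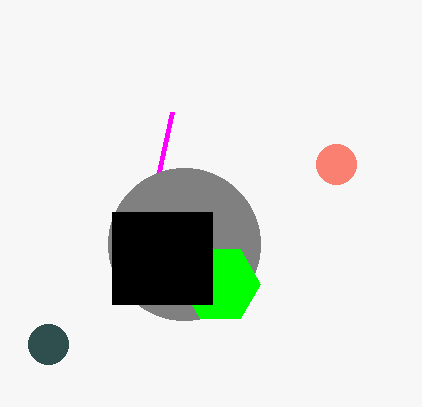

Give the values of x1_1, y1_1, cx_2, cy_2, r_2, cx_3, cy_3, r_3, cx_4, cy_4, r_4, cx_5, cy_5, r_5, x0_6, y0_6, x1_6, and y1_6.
x1_1 = 172, y1_1 = 112, cx_2 = 336, cy_2 = 164, r_2 = 20, cx_3 = 184, cy_3 = 244, r_3 = 76, cx_4 = 48, cy_4 = 344, r_4 = 20, cx_5 = 220, cy_5 = 284, r_5 = 40, x0_6 = 112, y0_6 = 212, x1_6 = 212, y1_6 = 304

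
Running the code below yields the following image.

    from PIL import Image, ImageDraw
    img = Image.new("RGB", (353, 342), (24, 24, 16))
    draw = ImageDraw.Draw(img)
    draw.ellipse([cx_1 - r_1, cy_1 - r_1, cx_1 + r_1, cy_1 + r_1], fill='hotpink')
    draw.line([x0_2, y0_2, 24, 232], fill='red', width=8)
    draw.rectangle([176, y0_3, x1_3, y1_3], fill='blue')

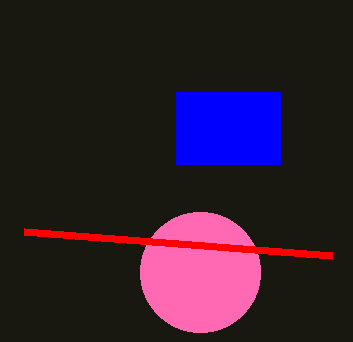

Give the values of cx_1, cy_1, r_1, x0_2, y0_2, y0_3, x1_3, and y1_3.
cx_1 = 200, cy_1 = 272, r_1 = 60, x0_2 = 332, y0_2 = 256, y0_3 = 92, x1_3 = 280, y1_3 = 164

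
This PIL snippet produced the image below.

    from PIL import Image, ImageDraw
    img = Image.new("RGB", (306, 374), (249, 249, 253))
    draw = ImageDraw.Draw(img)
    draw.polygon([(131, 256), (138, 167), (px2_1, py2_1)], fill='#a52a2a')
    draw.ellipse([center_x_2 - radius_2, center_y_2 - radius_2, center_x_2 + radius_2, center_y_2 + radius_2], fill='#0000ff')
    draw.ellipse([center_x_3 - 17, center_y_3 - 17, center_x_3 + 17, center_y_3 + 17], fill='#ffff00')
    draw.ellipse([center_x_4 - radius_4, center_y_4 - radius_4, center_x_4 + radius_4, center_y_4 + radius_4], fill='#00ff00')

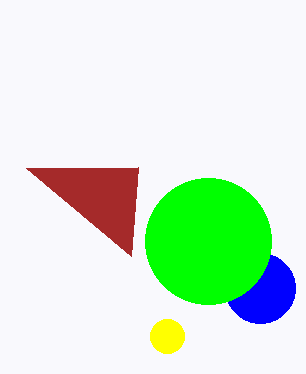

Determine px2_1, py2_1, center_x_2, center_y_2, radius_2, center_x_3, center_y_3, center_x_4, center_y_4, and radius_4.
px2_1 = 26
py2_1 = 168
center_x_2 = 260
center_y_2 = 288
radius_2 = 35
center_x_3 = 167
center_y_3 = 336
center_x_4 = 208
center_y_4 = 241
radius_4 = 63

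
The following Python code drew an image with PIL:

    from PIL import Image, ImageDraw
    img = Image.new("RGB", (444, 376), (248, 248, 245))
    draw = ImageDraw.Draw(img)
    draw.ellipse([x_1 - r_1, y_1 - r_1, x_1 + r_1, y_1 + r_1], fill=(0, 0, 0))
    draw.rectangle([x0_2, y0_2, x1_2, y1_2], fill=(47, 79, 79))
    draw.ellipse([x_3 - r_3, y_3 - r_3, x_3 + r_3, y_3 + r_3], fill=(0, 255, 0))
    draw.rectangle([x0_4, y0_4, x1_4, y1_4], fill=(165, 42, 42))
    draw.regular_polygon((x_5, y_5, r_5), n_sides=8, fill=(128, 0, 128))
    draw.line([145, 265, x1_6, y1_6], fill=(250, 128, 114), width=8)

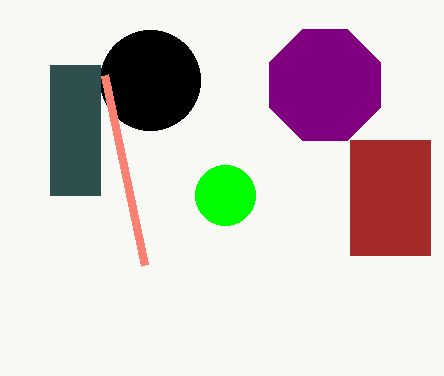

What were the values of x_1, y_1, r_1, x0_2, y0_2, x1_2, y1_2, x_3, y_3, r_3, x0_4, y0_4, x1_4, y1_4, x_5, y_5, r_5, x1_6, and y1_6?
x_1 = 150; y_1 = 80; r_1 = 50; x0_2 = 50; y0_2 = 65; x1_2 = 100; y1_2 = 195; x_3 = 225; y_3 = 195; r_3 = 30; x0_4 = 350; y0_4 = 140; x1_4 = 430; y1_4 = 255; x_5 = 325; y_5 = 85; r_5 = 60; x1_6 = 105; y1_6 = 75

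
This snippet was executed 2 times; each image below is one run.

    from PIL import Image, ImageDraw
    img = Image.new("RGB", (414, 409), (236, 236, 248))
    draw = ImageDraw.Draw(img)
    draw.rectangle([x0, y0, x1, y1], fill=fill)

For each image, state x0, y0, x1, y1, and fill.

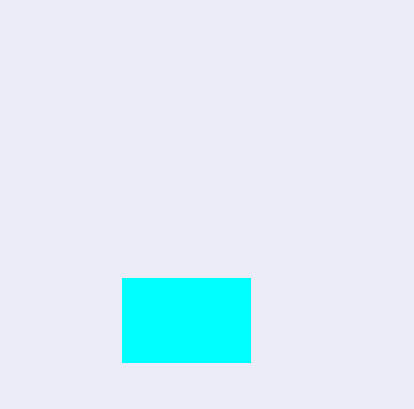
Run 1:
x0 = 122
y0 = 278
x1 = 250
y1 = 362
fill = 'cyan'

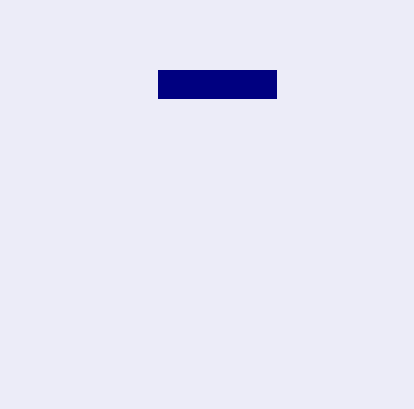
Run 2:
x0 = 158, y0 = 70, x1 = 276, y1 = 98, fill = 'navy'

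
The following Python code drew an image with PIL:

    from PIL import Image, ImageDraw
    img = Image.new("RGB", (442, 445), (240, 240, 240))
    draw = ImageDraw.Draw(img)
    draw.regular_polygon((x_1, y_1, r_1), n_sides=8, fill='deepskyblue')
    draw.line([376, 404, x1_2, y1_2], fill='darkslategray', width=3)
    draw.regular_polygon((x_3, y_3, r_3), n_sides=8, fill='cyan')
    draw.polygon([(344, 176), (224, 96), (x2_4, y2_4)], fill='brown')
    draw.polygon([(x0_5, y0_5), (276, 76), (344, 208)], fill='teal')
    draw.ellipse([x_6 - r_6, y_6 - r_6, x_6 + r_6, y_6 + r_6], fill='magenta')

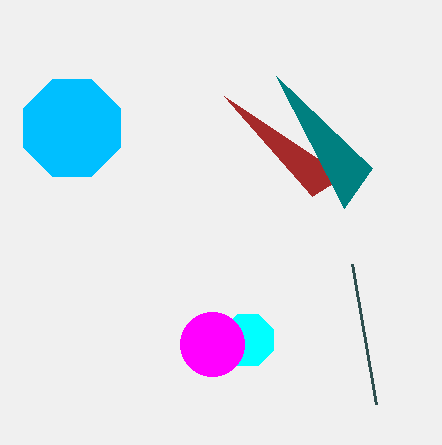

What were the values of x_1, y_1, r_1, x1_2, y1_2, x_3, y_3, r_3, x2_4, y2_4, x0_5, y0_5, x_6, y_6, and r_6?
x_1 = 72, y_1 = 128, r_1 = 52, x1_2 = 352, y1_2 = 264, x_3 = 248, y_3 = 340, r_3 = 28, x2_4 = 312, y2_4 = 196, x0_5 = 372, y0_5 = 168, x_6 = 212, y_6 = 344, r_6 = 32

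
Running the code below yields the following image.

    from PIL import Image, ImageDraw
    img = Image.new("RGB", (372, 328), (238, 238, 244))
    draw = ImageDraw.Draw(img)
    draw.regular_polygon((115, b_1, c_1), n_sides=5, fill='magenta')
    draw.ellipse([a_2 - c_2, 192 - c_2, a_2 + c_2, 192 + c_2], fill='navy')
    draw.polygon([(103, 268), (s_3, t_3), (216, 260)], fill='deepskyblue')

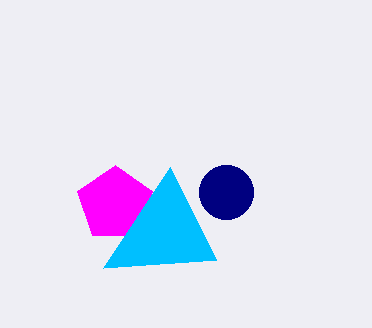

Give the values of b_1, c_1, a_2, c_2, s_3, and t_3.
b_1 = 204
c_1 = 39
a_2 = 226
c_2 = 27
s_3 = 170
t_3 = 167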